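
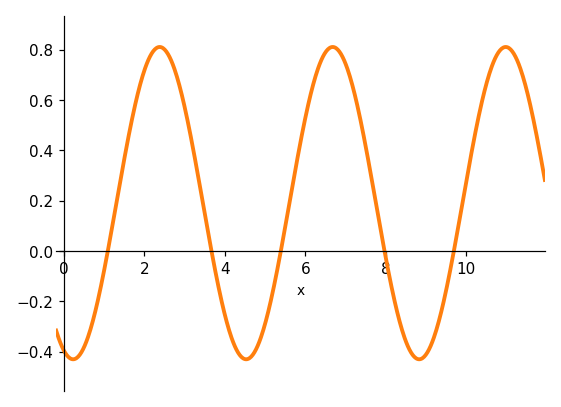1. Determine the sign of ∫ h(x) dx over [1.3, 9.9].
positive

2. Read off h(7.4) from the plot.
0.5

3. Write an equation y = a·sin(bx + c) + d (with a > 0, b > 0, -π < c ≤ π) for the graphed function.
y = 0.62sin(1.5x - 1.9) + 0.19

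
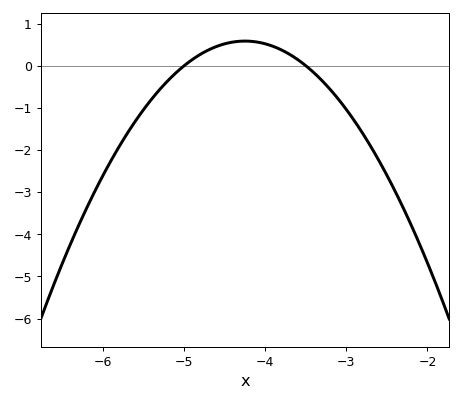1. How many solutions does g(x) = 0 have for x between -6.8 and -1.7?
2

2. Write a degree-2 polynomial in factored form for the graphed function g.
y = -1.04(x + 5)(x + 3.5)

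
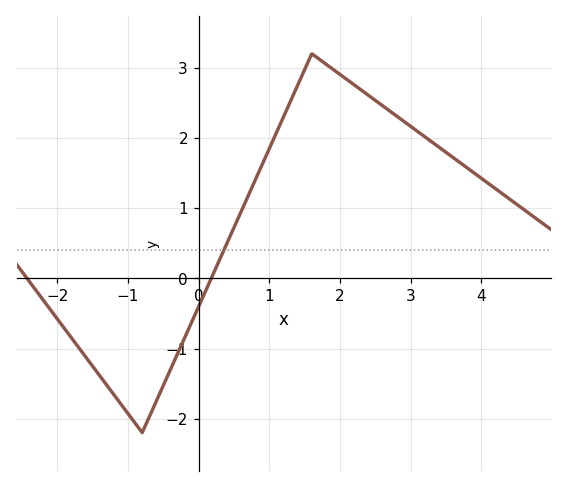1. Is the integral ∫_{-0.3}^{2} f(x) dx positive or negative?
positive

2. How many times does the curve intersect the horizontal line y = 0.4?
1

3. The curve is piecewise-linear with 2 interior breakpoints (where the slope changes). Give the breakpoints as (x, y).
(-0.8, -2.2); (1.6, 3.2)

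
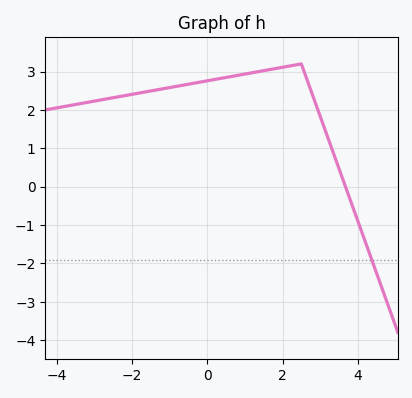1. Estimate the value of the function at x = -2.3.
2.35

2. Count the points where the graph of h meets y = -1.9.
1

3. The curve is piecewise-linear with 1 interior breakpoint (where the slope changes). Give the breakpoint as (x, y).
(2.5, 3.2)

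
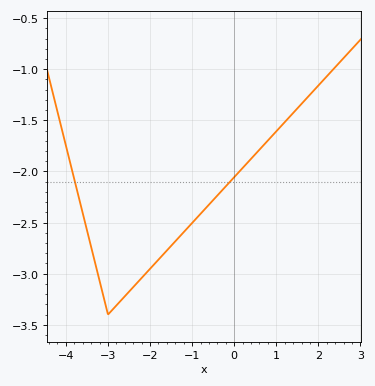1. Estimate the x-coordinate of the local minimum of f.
-3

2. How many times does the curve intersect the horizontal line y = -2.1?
2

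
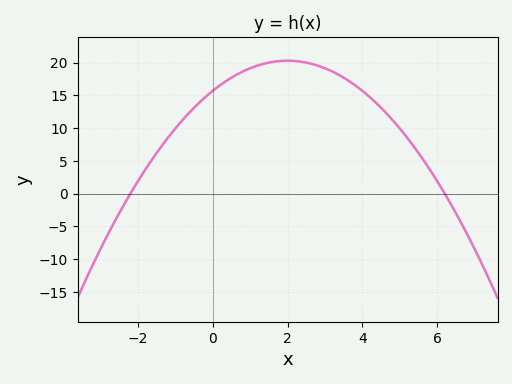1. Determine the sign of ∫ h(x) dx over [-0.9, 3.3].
positive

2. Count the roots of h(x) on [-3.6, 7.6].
2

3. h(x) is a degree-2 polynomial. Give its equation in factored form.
y = -1.15(x + 2.2)(x - 6.2)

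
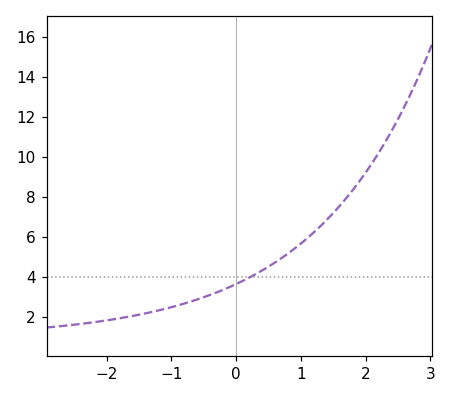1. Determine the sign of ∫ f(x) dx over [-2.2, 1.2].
positive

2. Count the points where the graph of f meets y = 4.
1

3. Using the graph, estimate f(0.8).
5.17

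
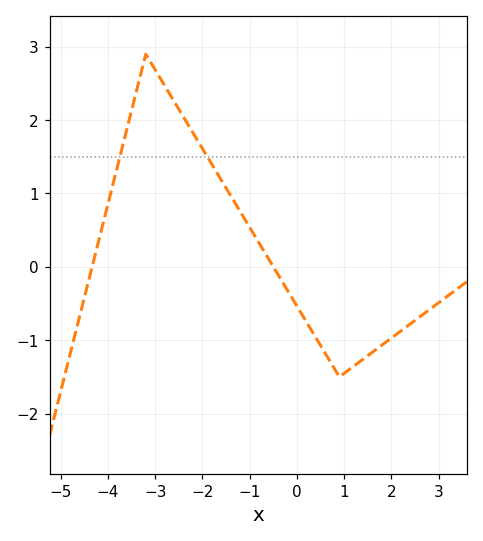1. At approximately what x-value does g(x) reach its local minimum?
0.899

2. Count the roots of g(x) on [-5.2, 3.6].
2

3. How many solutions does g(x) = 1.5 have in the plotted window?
2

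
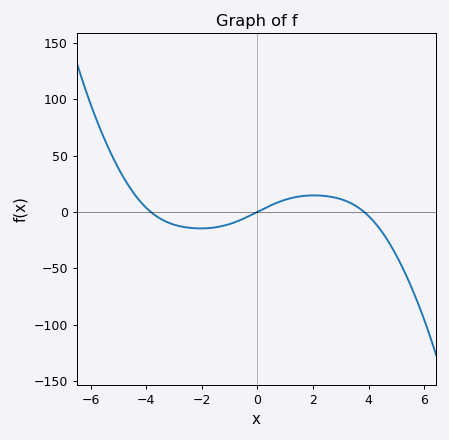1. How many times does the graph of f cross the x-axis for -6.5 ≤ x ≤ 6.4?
3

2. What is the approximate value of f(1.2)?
12.2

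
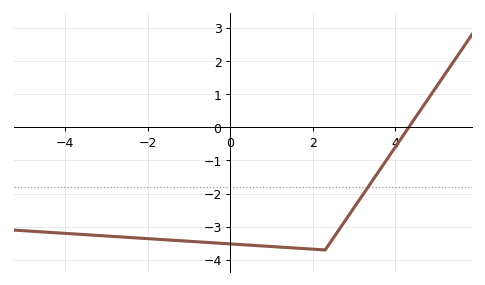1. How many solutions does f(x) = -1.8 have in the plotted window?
1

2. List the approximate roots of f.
4.4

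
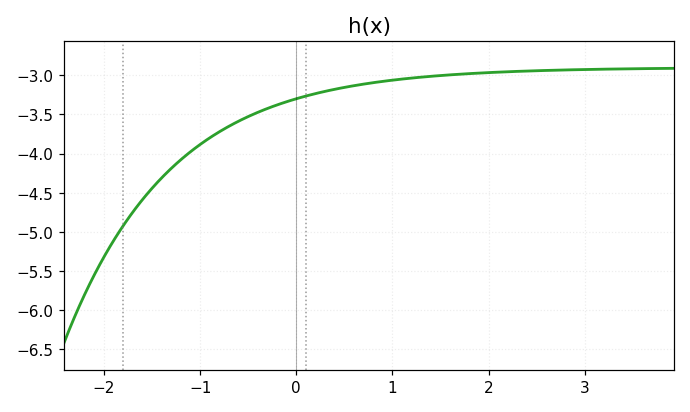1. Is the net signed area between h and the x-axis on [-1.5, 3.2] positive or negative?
negative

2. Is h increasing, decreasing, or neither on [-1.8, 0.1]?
increasing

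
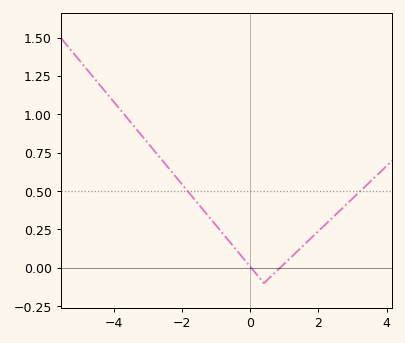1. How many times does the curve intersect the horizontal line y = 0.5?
2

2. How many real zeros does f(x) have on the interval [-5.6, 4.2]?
2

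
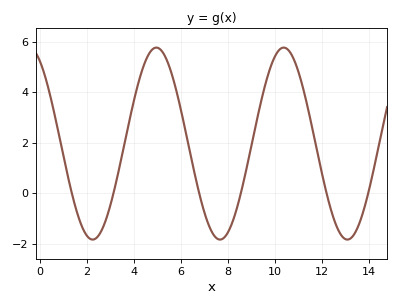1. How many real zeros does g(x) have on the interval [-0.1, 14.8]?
6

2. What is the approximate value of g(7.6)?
-1.83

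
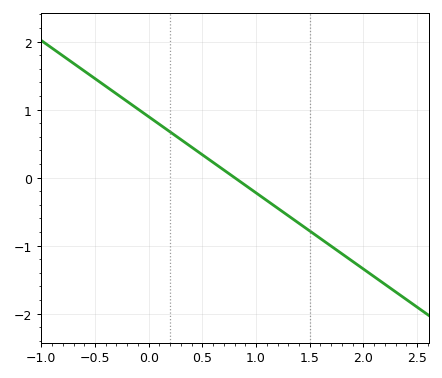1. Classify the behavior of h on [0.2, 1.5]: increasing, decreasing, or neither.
decreasing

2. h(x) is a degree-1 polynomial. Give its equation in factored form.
y = -1.12(x - 0.8)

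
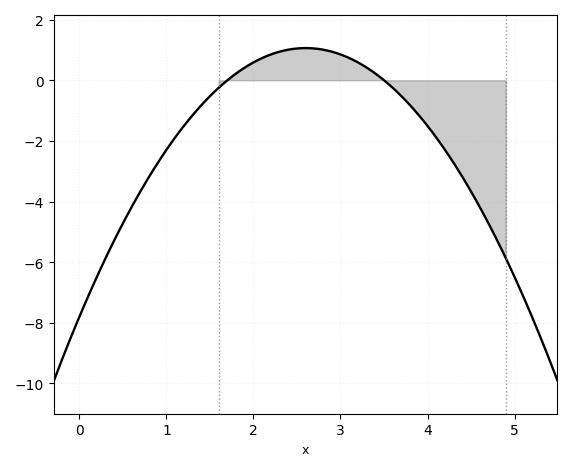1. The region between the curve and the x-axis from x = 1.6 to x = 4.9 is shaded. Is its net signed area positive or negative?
negative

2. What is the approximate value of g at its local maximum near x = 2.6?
1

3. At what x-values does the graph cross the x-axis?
1.7, 3.5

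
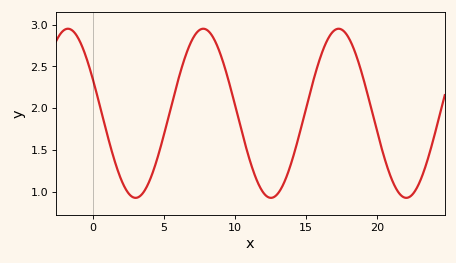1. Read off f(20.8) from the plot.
1.25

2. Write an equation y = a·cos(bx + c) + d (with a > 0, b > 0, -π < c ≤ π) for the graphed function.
y = 1.01cos(0.66x + 1.2) + 1.94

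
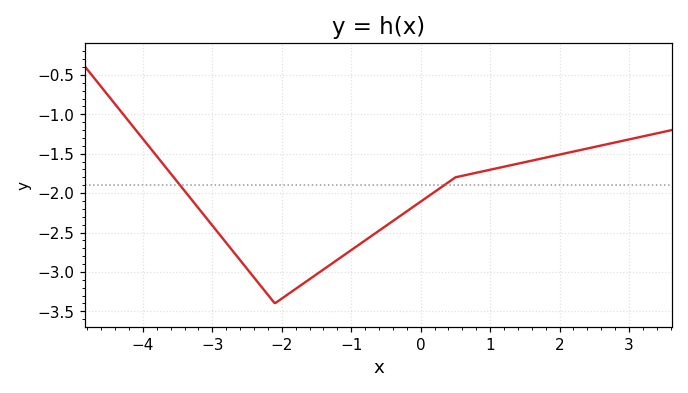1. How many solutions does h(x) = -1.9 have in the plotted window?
2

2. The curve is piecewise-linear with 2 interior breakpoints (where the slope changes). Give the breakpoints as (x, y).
(-2.1, -3.4); (0.5, -1.8)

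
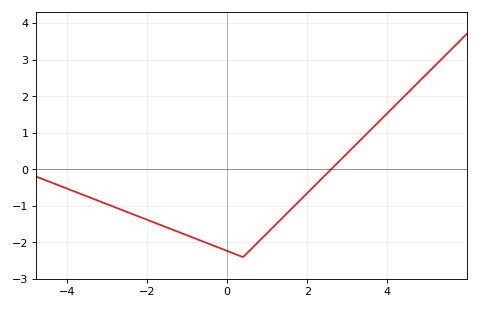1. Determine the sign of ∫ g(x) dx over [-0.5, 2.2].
negative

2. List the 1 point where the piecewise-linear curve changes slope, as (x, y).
(0.4, -2.4)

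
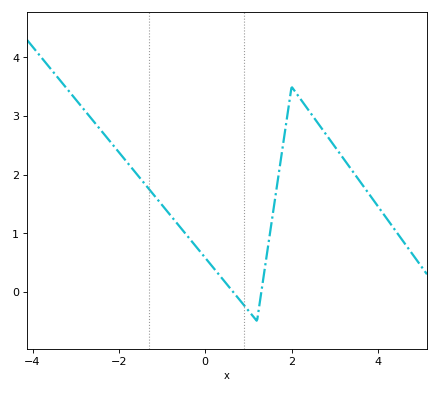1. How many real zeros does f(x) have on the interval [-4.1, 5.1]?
2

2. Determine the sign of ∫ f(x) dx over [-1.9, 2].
positive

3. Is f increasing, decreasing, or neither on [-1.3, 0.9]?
decreasing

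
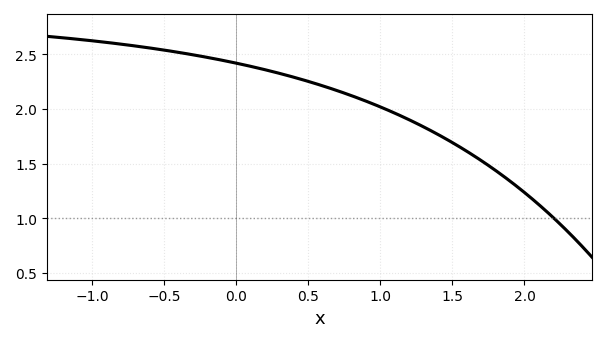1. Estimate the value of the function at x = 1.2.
1.9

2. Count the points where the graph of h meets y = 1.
1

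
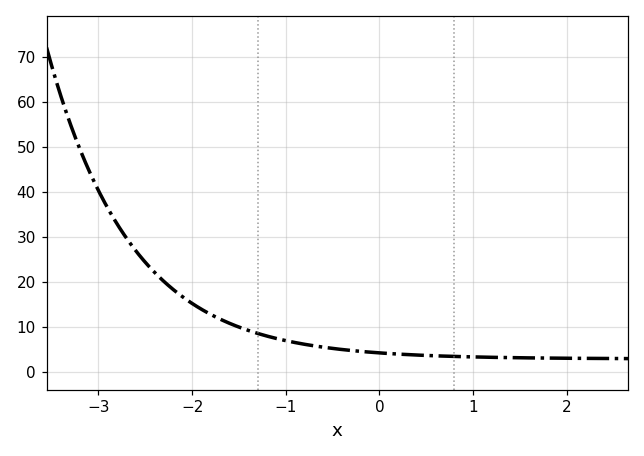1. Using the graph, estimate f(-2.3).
20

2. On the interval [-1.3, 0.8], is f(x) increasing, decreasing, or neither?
decreasing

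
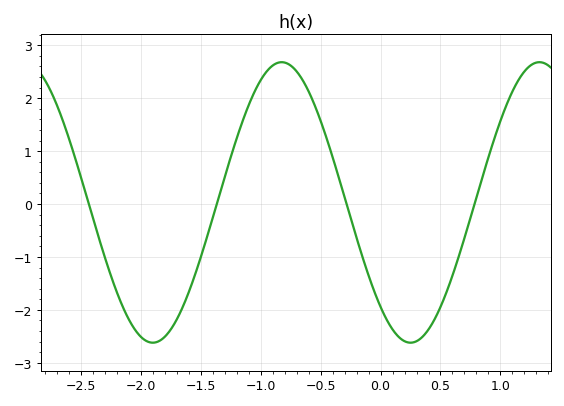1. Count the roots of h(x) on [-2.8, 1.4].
4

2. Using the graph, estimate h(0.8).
0.123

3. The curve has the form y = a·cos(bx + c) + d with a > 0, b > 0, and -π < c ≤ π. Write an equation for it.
y = 2.65cos(2.92x + 2.41) + 0.03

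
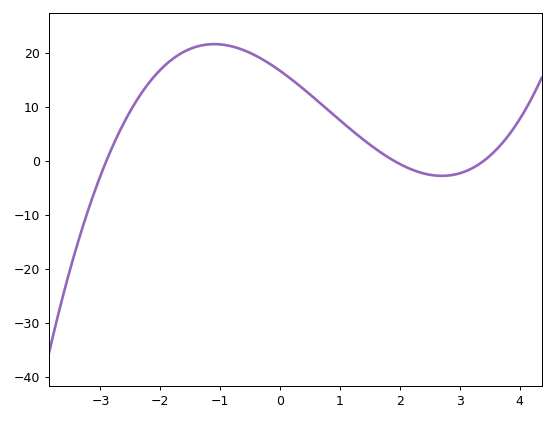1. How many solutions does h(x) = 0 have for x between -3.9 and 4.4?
3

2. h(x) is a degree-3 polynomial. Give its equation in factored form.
y = 0.89(x + 2.9)(x - 1.9)(x - 3.4)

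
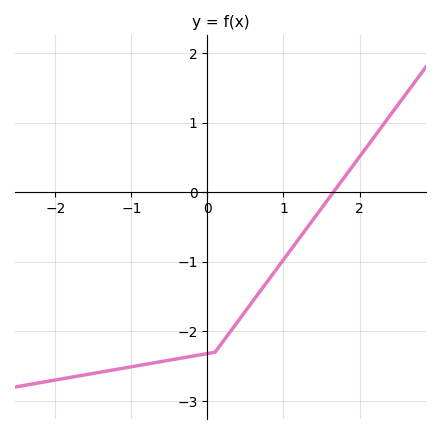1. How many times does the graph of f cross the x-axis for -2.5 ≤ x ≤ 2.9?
1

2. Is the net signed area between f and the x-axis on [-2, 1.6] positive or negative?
negative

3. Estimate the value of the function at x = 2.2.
0.8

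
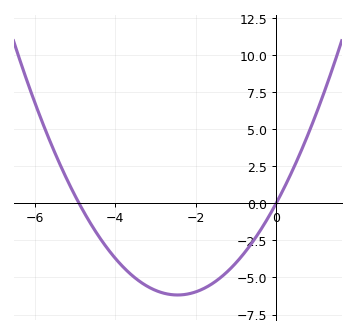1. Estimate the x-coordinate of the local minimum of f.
-2.4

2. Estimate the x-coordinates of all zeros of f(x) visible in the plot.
-4.8, 0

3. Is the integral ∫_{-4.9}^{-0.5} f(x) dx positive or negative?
negative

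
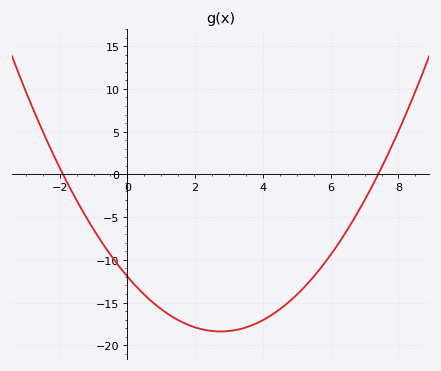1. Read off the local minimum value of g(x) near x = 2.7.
-18.5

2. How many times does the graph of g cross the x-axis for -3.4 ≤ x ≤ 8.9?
2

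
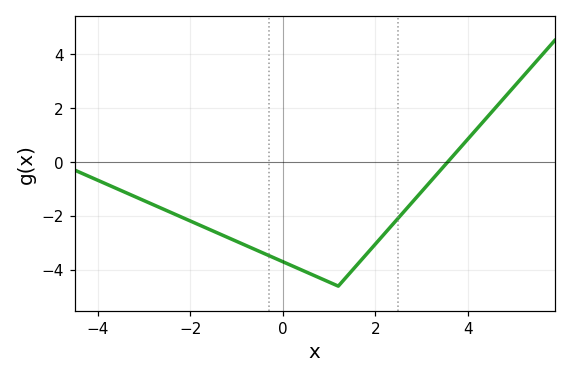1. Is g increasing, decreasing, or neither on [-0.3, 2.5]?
neither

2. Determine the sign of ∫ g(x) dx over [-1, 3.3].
negative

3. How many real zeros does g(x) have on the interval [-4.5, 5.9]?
1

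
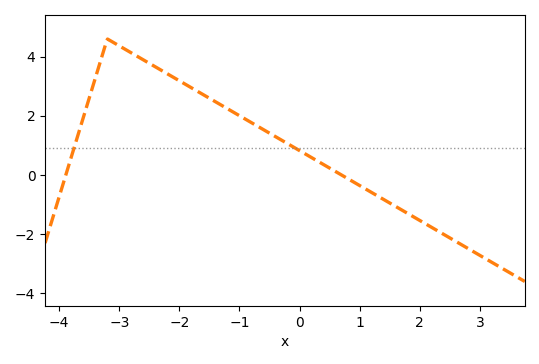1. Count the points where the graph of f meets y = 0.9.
2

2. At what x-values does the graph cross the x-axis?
-3.8, 0.6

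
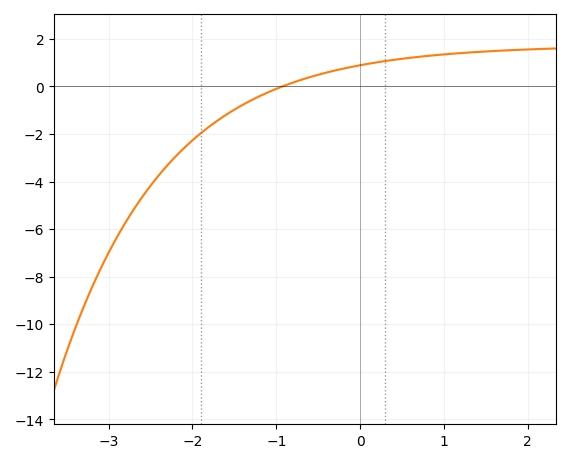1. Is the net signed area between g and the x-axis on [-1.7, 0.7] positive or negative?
positive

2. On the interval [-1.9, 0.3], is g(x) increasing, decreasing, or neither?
increasing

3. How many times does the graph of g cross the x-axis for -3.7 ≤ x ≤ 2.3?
1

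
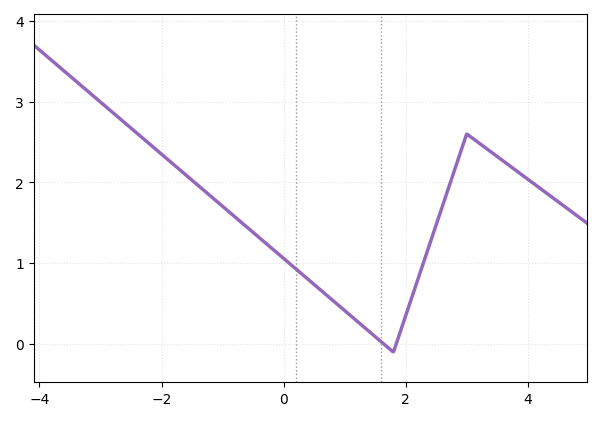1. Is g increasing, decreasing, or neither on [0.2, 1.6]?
decreasing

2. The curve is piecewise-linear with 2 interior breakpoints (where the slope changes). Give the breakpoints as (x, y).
(1.8, -0.1); (3, 2.6)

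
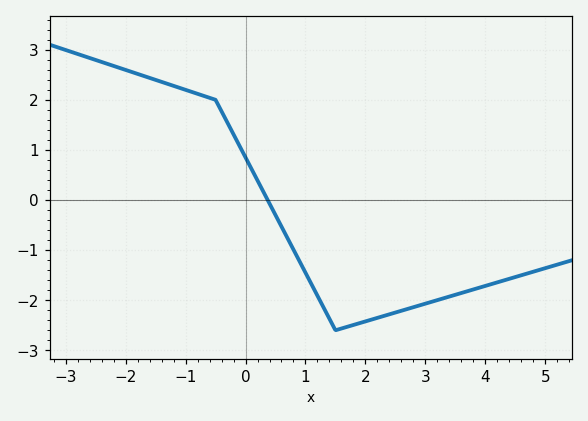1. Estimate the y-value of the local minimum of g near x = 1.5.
-2.6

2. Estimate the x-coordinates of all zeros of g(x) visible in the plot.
0.37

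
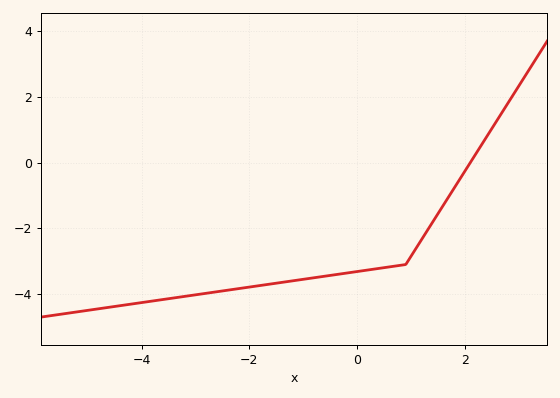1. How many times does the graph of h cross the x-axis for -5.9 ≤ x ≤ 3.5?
1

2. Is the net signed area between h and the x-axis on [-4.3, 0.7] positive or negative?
negative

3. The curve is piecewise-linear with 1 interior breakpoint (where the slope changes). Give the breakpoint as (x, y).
(0.9, -3.1)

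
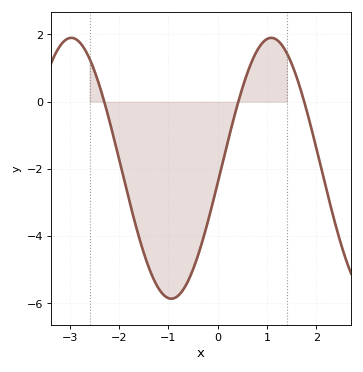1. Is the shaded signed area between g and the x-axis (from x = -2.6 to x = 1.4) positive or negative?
negative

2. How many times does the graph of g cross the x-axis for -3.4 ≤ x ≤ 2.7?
3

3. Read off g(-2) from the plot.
-1.71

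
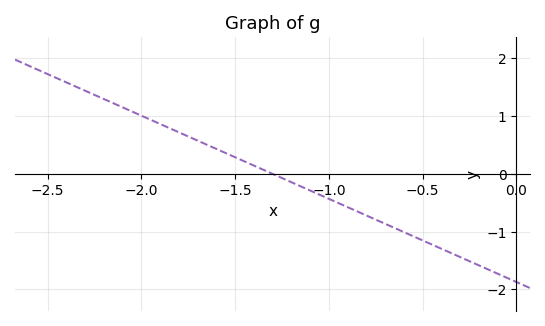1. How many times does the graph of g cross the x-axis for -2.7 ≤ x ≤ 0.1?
1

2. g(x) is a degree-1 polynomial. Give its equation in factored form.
y = -1.44(x + 1.3)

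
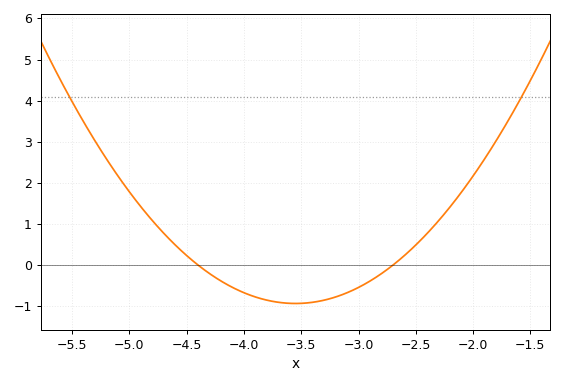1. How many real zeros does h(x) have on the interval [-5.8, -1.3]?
2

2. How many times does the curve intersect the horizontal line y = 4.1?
2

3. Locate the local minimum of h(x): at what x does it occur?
-3.55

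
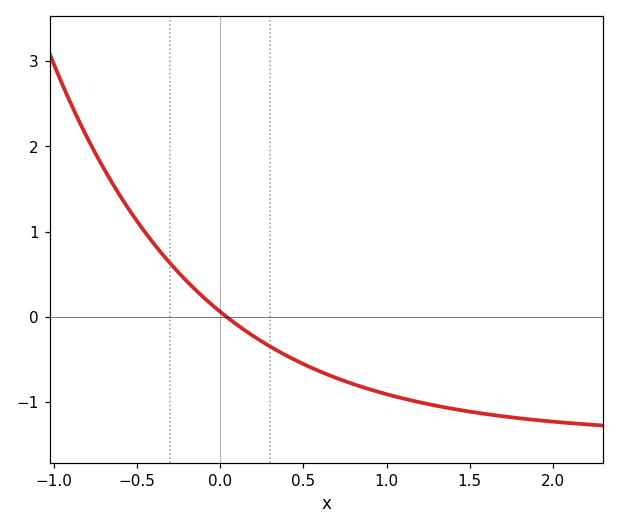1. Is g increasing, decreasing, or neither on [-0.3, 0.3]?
decreasing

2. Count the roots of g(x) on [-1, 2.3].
1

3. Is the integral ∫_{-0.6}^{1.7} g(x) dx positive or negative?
negative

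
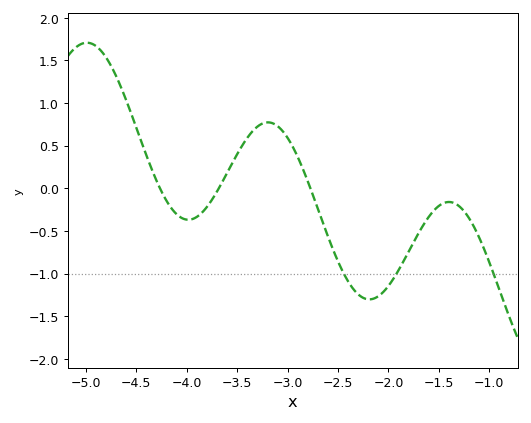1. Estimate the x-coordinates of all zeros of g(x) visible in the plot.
-4.3, -3.7, -2.8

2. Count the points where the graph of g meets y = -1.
3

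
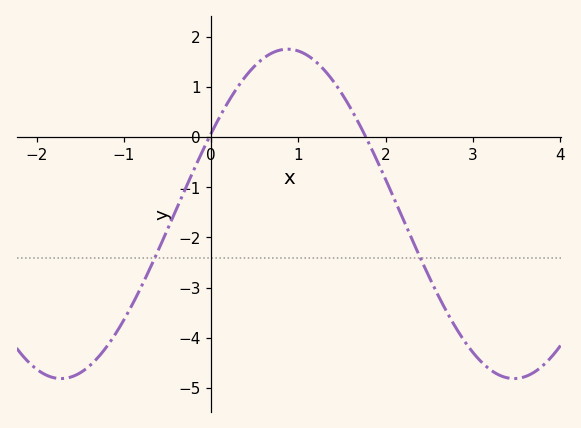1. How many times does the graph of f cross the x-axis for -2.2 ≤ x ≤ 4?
2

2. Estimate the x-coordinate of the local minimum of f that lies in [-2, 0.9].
-1.72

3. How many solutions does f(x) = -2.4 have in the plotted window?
2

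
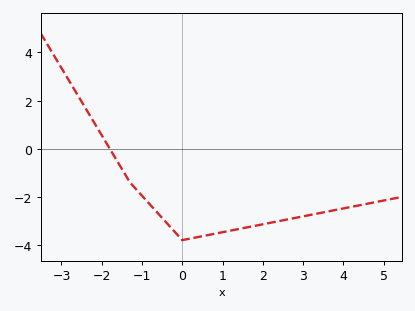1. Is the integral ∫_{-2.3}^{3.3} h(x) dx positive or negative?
negative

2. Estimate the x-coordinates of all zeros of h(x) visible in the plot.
-1.8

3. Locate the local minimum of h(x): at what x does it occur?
0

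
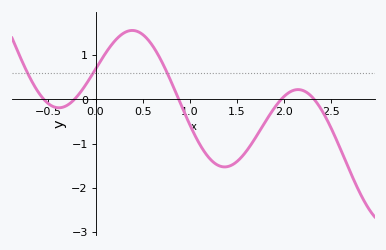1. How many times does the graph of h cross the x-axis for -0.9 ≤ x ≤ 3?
5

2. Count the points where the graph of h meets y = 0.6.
3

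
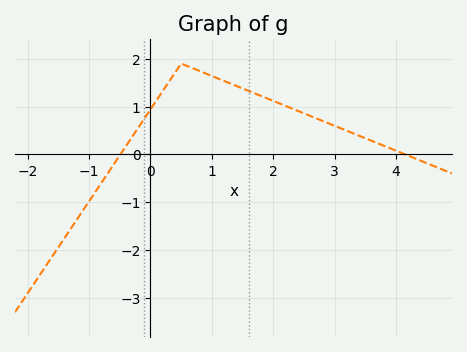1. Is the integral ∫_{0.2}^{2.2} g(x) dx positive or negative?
positive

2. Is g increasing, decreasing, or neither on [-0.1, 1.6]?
neither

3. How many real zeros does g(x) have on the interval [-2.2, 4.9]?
2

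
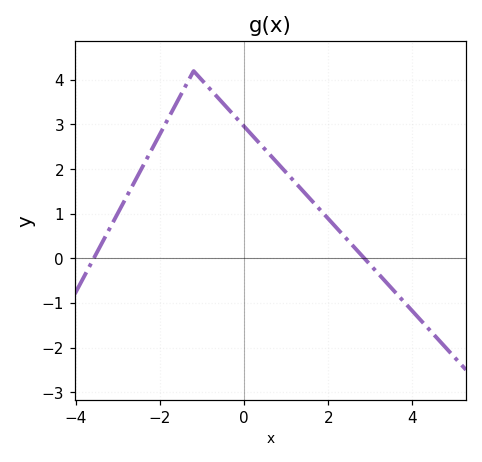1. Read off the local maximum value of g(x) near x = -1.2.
4.2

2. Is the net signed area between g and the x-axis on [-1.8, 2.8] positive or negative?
positive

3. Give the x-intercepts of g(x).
-3.57, 2.86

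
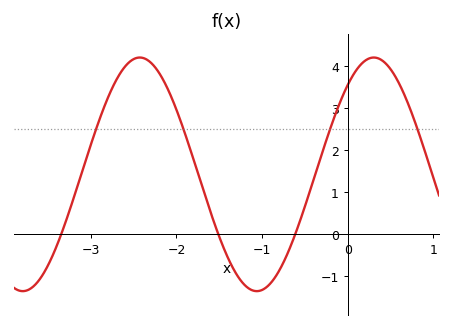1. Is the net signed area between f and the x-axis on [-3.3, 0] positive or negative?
positive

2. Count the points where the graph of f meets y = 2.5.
4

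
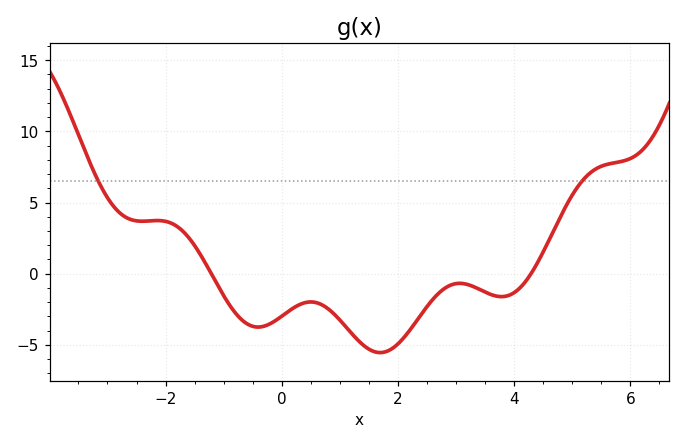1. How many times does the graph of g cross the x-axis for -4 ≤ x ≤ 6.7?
2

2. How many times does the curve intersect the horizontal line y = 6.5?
2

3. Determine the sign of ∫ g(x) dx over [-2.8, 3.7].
negative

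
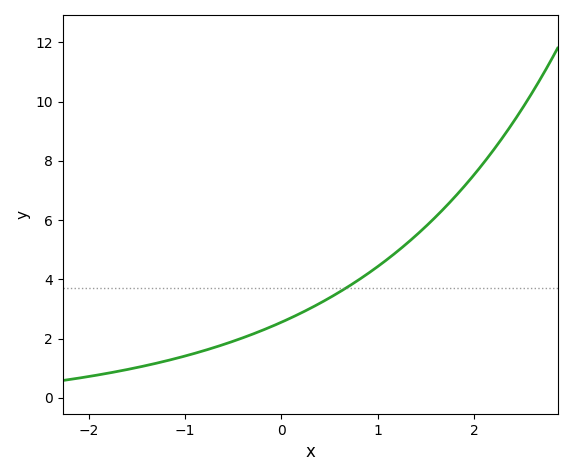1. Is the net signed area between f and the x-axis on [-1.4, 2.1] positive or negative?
positive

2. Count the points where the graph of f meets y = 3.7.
1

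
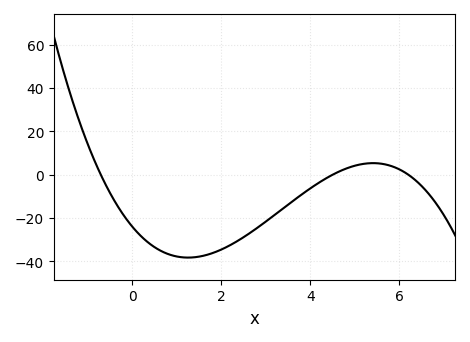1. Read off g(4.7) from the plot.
1.98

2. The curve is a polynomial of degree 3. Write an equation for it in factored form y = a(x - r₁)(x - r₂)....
y = -1.22(x + 0.7)(x - 4.5)(x - 6.2)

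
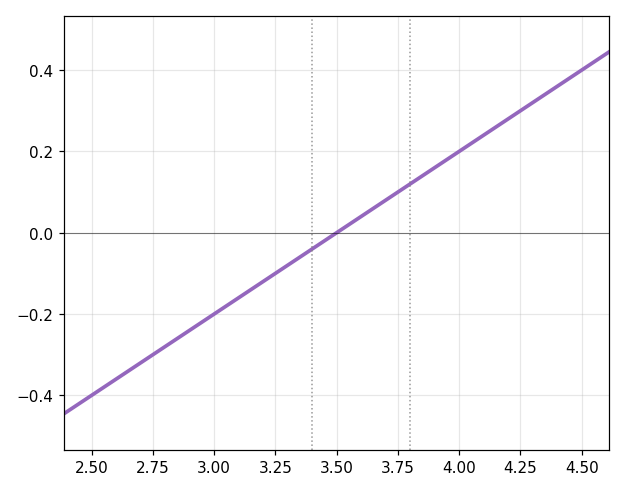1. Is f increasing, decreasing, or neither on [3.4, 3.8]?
increasing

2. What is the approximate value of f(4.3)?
0.32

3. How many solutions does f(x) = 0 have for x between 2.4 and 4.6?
1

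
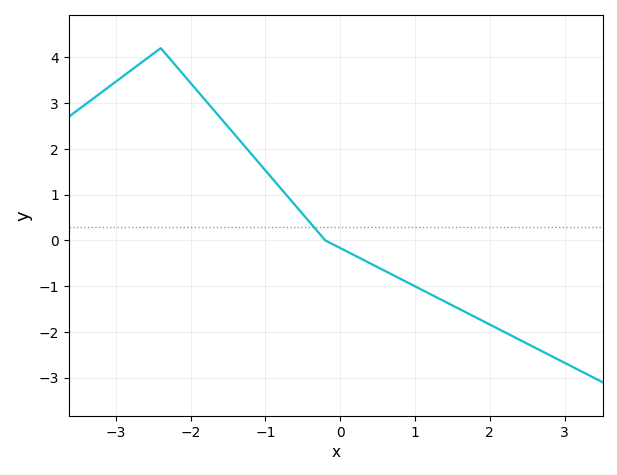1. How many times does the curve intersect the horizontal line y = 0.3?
1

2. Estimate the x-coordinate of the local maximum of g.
-2.4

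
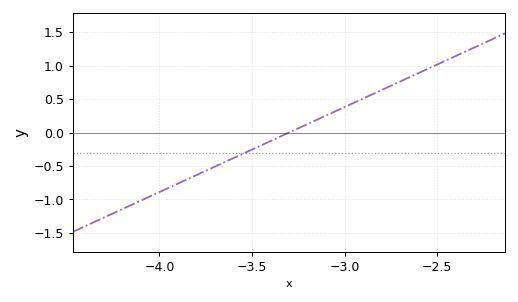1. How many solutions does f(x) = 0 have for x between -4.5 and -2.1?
1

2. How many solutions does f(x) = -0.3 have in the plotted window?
1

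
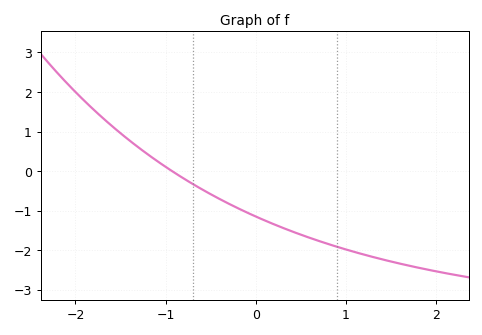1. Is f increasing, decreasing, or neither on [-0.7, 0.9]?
decreasing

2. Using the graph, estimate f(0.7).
-1.77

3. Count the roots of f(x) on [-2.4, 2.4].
1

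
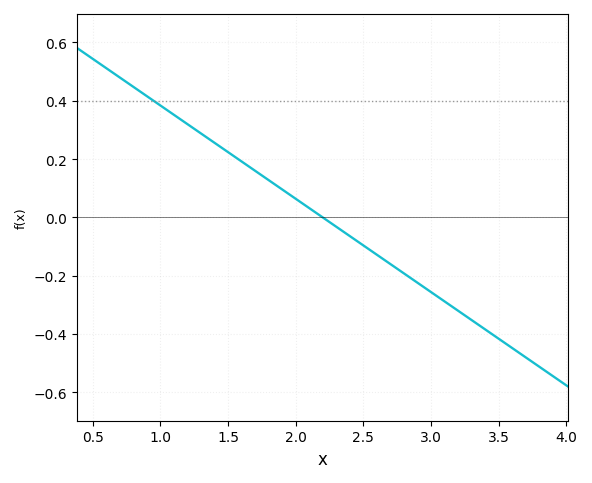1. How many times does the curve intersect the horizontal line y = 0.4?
1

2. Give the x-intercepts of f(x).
2.2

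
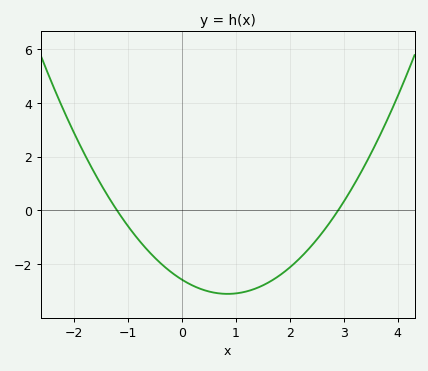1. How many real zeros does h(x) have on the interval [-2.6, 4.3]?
2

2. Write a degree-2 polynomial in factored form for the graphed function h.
y = 0.74(x + 1.2)(x - 2.9)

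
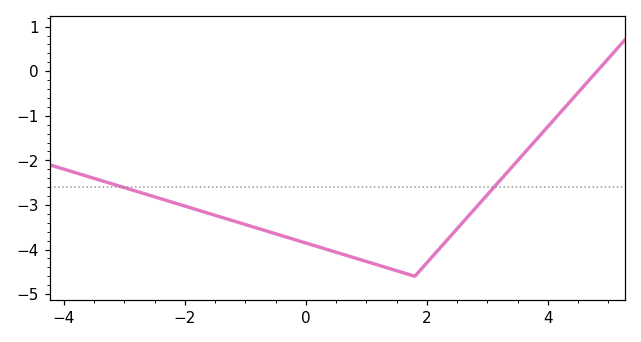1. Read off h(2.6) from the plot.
-3.38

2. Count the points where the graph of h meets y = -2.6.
2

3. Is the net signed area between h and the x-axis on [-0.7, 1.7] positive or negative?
negative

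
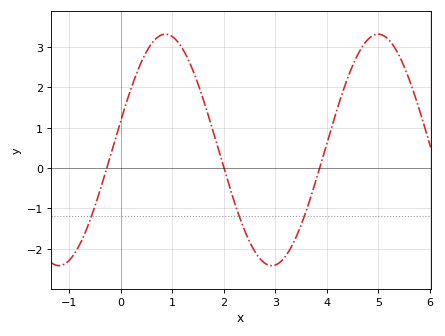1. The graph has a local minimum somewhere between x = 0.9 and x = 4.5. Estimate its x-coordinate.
2.9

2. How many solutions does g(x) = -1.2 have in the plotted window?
3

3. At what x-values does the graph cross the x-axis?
-0.3, 2, 3.9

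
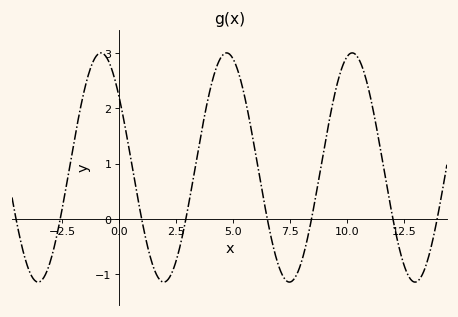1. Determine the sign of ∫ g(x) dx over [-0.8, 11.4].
positive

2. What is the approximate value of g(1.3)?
-0.587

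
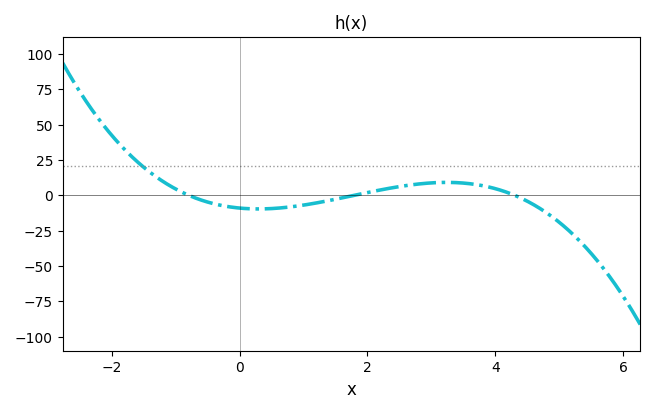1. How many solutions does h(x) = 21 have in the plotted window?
1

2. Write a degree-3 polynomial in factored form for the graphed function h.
y = -1.47(x + 0.8)(x - 1.8)(x - 4.3)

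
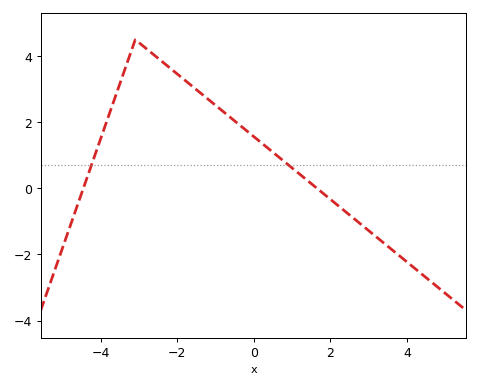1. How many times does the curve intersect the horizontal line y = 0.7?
2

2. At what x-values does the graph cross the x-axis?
-4.46, 1.65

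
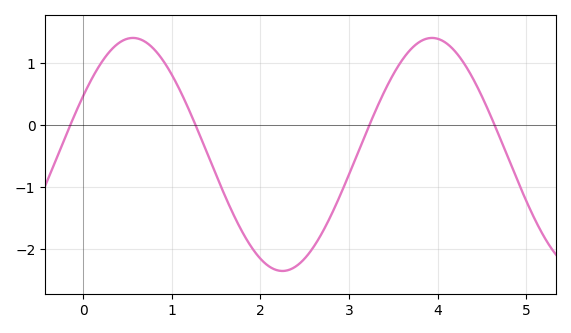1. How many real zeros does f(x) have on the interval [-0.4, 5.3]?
4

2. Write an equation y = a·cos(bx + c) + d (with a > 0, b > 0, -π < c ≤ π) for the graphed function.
y = 1.88cos(1.9x - 1) - 0.48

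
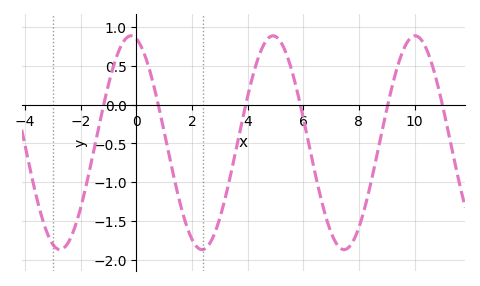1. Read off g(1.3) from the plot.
-0.85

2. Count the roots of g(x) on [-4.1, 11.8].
6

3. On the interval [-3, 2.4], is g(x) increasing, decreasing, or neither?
neither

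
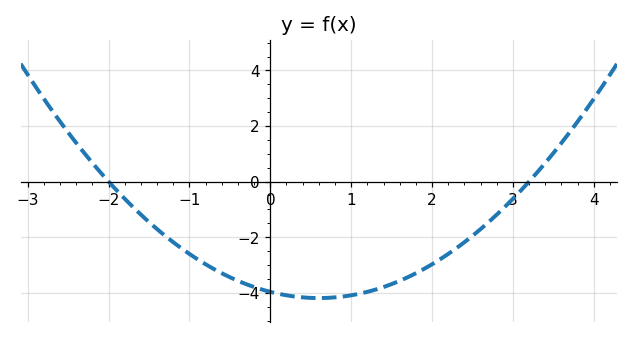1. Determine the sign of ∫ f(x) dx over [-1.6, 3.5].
negative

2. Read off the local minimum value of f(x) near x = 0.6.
-4.2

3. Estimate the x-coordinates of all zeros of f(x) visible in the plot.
-2, 3.2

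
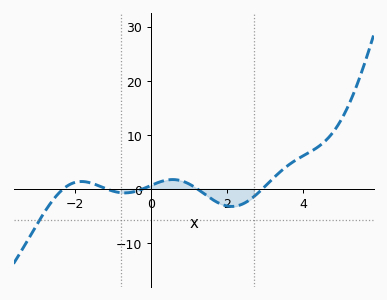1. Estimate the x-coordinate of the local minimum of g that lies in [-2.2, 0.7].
-0.6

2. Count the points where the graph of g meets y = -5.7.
1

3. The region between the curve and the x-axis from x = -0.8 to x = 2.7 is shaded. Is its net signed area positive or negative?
negative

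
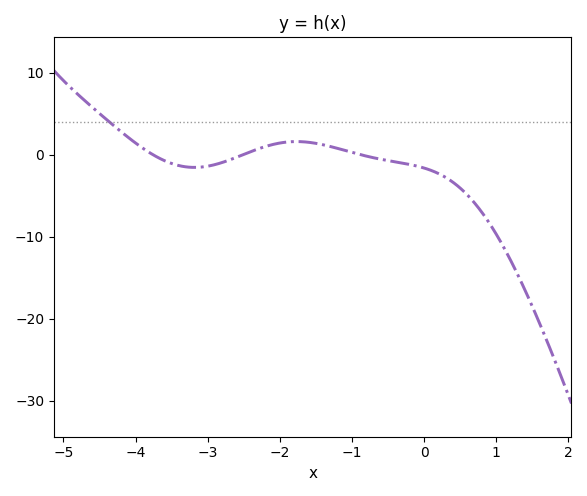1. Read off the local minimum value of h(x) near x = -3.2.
-1.54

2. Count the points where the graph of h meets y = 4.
1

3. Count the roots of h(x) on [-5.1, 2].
3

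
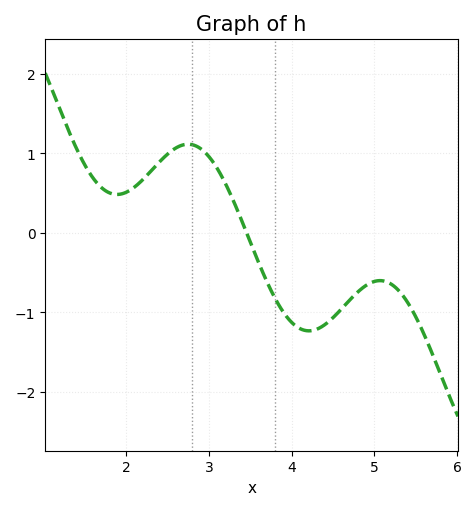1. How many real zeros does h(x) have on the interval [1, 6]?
1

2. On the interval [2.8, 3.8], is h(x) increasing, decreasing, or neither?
decreasing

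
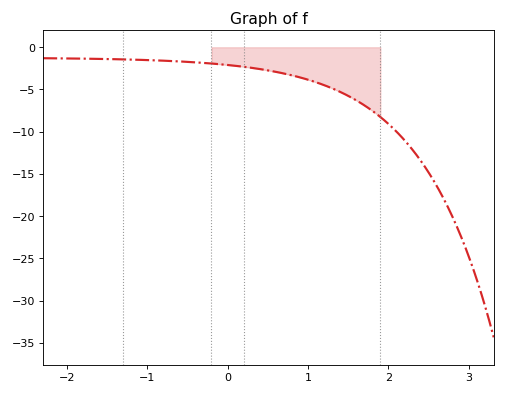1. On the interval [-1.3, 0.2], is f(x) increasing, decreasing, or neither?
decreasing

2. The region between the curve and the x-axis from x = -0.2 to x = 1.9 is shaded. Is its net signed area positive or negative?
negative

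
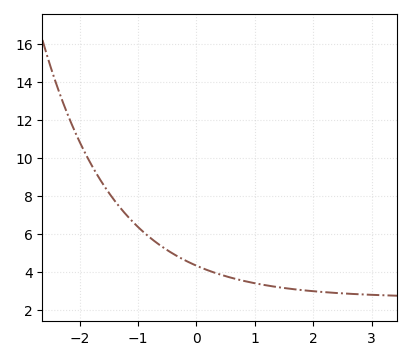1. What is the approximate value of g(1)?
3.4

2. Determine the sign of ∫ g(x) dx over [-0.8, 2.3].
positive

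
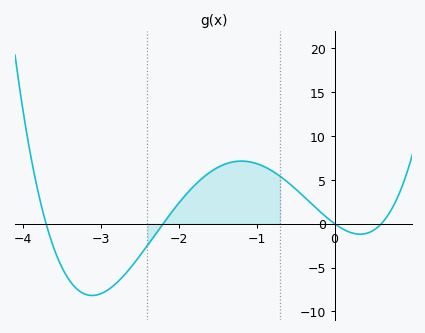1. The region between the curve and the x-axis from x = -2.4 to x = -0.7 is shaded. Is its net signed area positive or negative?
positive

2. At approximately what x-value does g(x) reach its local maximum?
-1.2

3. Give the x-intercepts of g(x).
-3.7, -2.2, 0, 0.6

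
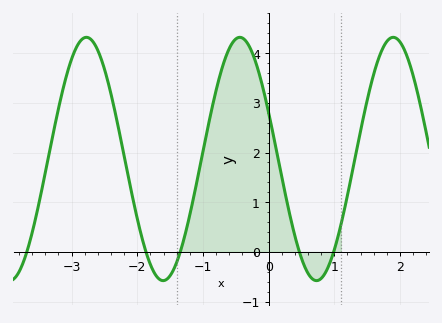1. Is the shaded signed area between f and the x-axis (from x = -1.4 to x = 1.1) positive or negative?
positive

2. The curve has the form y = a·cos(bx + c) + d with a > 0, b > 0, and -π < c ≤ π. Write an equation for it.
y = 2.45cos(2.7x + 1.2) + 1.87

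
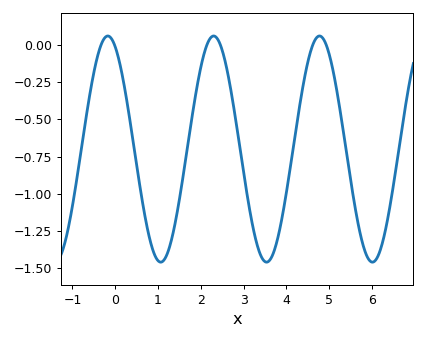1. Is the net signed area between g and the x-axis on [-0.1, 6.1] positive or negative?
negative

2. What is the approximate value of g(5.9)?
-1.43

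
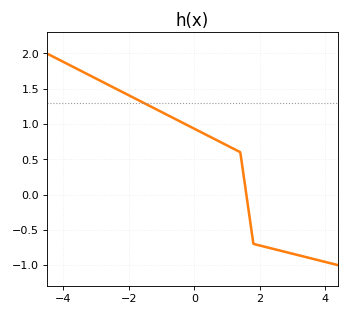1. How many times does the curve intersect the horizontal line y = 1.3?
1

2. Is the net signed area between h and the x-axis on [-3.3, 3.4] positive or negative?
positive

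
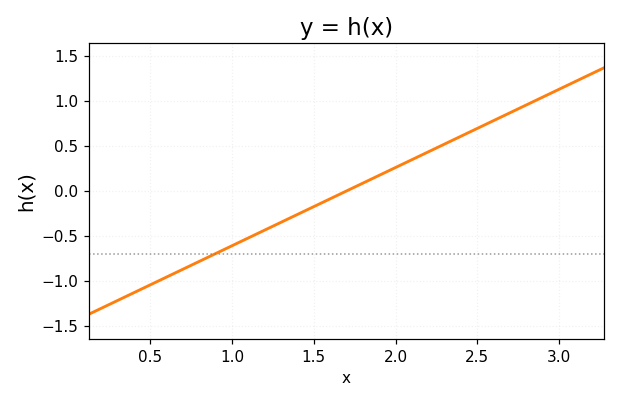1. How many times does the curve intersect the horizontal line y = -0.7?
1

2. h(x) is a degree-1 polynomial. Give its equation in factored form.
y = 0.87(x - 1.7)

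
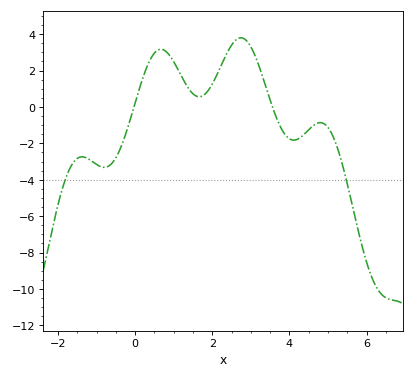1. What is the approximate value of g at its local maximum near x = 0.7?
3.17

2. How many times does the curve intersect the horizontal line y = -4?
2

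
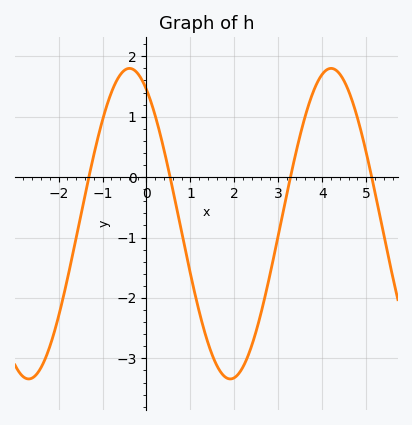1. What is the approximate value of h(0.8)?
-0.9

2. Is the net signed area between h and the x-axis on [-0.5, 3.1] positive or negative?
negative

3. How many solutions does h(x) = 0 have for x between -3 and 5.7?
4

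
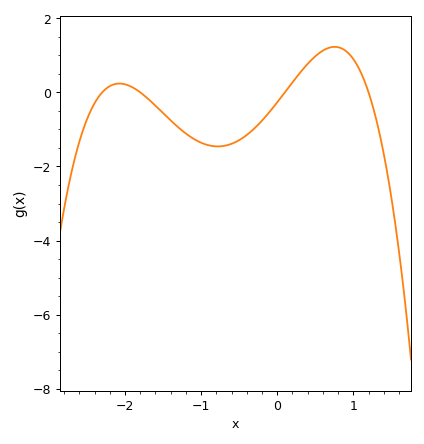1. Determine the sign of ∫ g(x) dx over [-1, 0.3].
negative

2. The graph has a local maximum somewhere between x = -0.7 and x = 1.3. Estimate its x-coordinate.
0.754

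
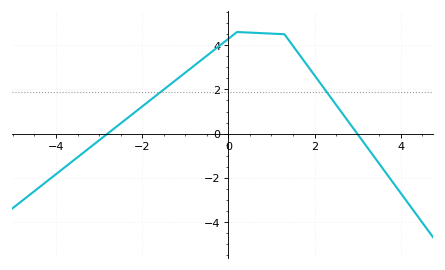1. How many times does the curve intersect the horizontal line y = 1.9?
2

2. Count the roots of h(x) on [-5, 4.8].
2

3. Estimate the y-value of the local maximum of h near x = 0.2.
4.6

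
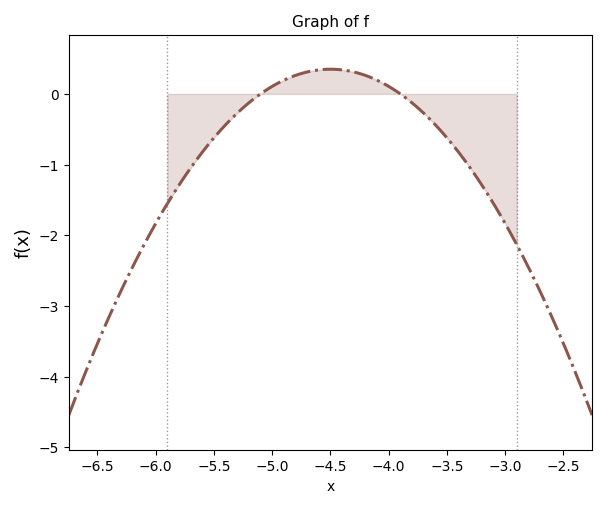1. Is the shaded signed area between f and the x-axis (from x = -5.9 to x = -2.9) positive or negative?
negative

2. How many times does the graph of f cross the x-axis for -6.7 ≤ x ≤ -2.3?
2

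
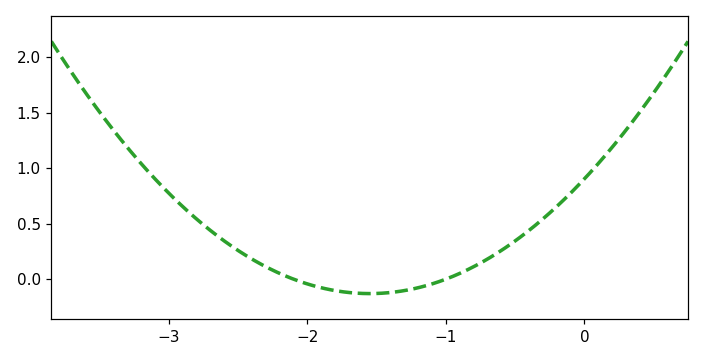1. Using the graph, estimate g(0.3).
1.35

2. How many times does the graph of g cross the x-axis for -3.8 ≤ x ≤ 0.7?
2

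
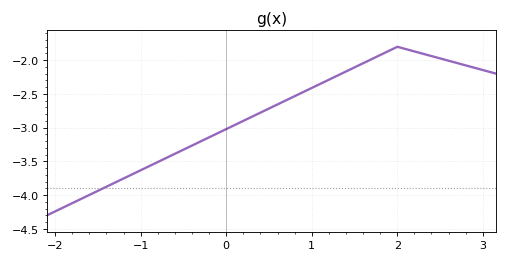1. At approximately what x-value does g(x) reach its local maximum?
2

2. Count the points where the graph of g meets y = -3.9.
1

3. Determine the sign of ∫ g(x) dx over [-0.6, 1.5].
negative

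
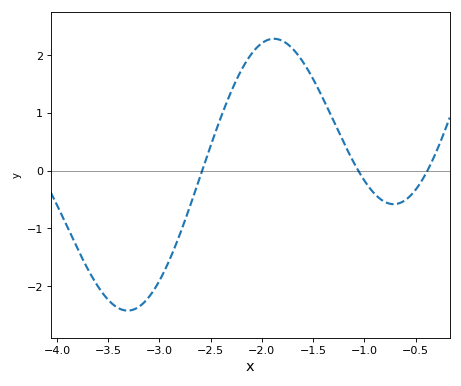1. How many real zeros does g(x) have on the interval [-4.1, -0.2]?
3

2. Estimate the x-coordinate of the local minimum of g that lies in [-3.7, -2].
-3.31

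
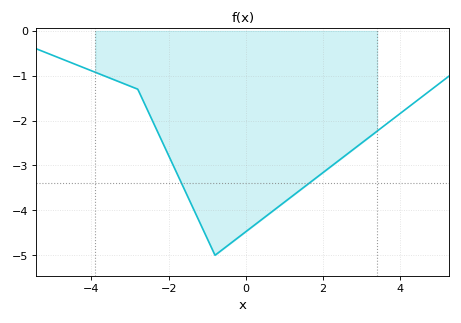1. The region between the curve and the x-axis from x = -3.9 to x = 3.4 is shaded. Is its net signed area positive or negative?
negative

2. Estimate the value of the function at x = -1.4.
-3.89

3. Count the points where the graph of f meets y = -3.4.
2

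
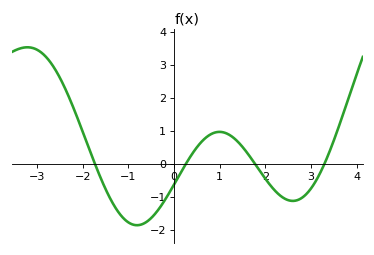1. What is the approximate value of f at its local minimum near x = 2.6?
-1.1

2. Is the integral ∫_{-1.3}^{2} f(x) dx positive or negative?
negative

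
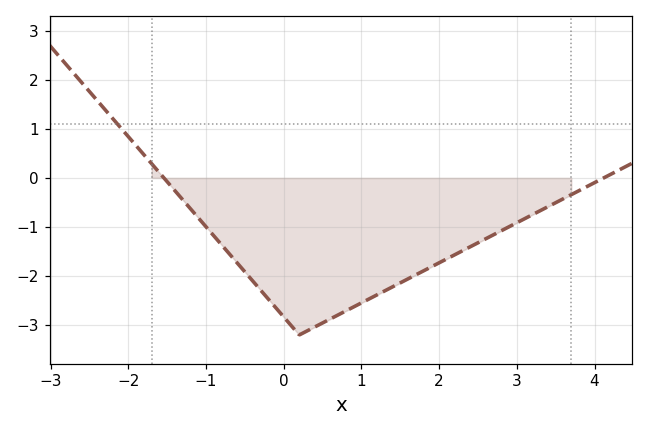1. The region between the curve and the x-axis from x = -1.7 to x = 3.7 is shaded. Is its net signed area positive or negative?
negative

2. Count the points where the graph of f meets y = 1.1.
1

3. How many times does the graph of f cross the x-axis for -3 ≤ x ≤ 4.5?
2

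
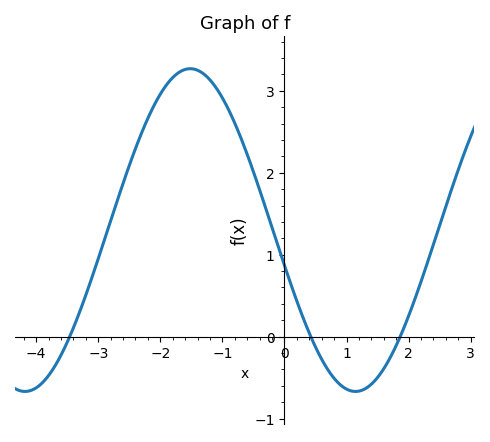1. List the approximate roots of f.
-3.5, 0.4, 1.9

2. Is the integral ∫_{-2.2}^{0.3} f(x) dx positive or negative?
positive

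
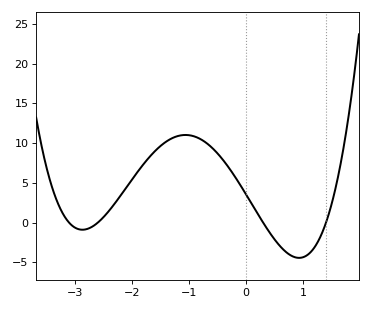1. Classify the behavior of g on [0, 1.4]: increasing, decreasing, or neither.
neither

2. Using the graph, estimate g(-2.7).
-0.517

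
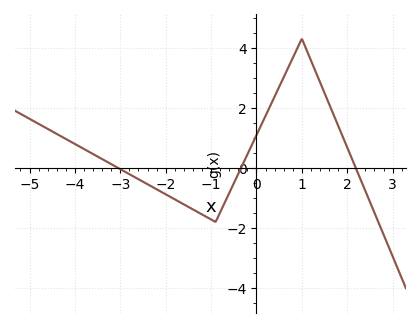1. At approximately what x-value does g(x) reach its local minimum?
-0.902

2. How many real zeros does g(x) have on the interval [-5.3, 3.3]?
3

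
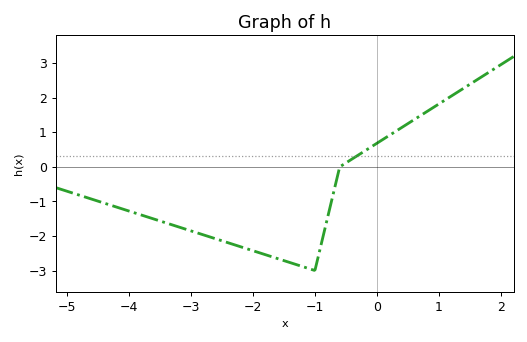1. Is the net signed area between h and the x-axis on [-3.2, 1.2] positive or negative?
negative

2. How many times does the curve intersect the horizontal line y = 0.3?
1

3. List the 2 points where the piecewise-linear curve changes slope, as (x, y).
(-1, -3); (-0.6, 0)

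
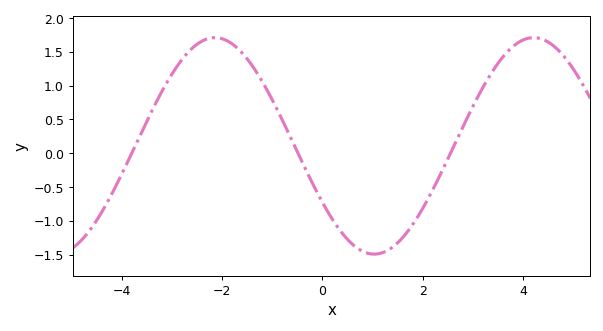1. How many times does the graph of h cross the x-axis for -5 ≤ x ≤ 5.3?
3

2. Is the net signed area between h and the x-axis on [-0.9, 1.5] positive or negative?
negative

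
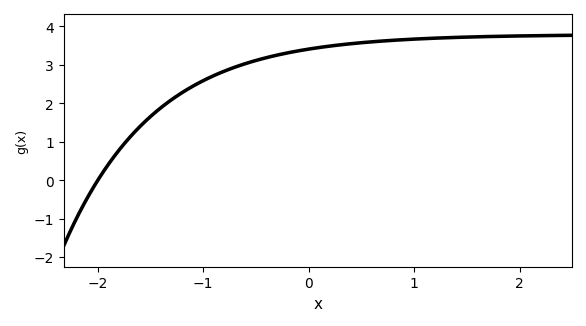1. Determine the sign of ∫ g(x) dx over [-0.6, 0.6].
positive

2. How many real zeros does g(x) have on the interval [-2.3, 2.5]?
1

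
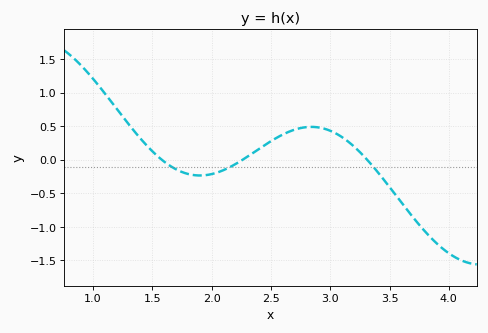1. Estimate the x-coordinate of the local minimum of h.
1.9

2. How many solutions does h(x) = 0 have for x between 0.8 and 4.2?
3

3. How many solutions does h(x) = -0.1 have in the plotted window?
3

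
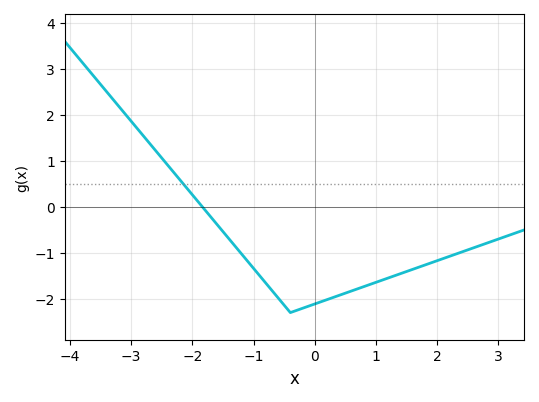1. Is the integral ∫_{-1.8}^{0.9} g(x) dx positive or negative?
negative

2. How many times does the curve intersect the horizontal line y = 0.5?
1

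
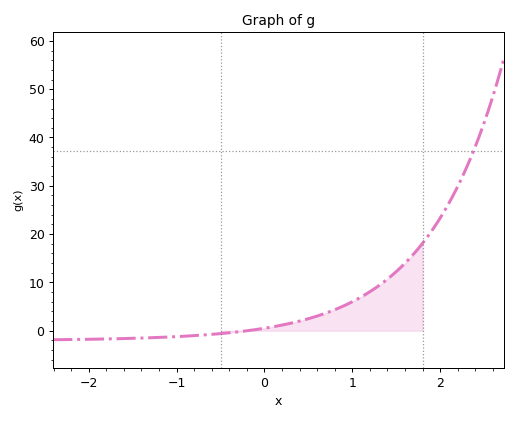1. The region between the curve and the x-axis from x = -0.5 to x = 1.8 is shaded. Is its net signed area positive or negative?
positive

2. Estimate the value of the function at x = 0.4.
2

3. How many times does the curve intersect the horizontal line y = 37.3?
1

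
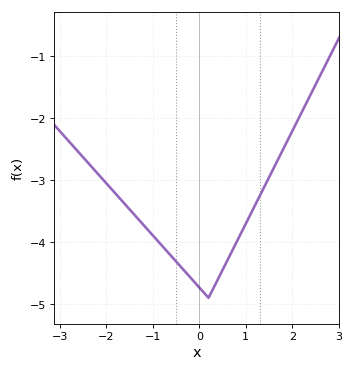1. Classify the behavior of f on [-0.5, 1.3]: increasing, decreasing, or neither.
neither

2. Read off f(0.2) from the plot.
-4.9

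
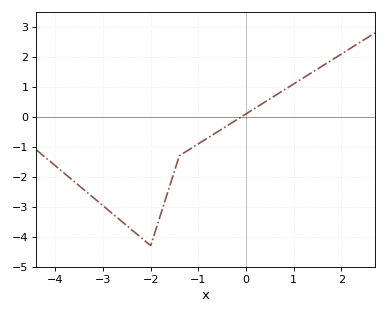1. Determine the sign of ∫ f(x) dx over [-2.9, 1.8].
negative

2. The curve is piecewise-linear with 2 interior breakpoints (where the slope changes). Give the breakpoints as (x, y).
(-2, -4.3); (-1.4, -1.3)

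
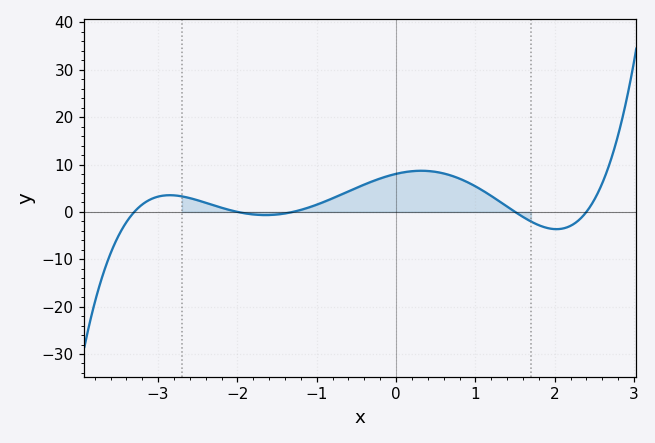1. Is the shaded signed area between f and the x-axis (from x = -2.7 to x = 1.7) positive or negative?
positive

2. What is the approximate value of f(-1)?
1.52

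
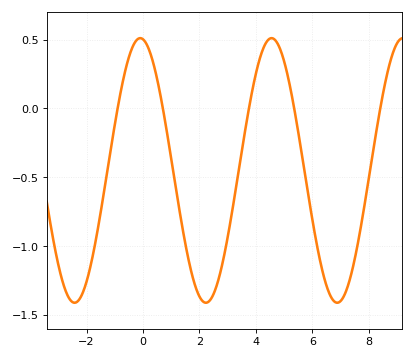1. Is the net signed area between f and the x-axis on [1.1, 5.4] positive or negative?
negative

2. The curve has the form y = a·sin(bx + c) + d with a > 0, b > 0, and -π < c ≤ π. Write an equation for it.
y = 0.96sin(1.4x + 1.7) - 0.45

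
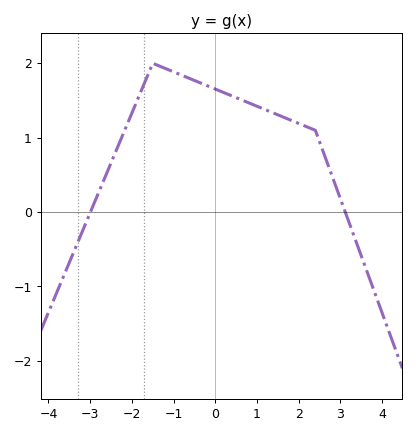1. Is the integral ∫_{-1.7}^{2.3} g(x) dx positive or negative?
positive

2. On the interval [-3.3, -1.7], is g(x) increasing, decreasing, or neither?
increasing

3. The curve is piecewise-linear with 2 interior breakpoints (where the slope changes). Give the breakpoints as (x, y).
(-1.5, 2); (2.4, 1.1)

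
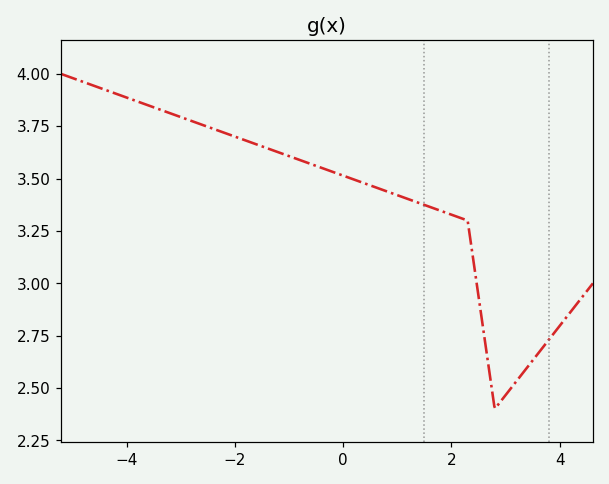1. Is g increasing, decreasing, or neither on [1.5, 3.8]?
neither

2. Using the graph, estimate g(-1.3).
3.64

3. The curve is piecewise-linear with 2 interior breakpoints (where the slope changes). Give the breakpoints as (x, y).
(2.3, 3.3); (2.8, 2.4)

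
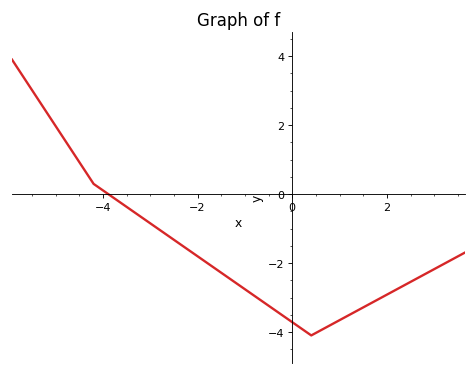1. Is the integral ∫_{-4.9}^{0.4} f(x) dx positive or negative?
negative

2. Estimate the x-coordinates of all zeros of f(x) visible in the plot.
-3.89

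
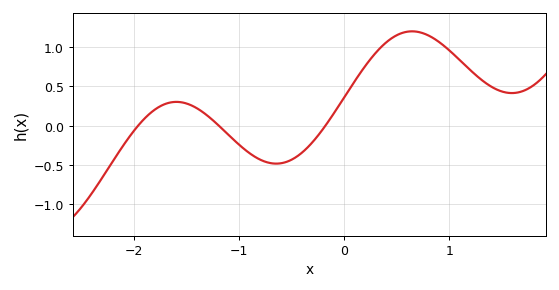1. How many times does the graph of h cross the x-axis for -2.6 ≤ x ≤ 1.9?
3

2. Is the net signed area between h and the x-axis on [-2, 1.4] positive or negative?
positive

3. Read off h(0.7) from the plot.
1.2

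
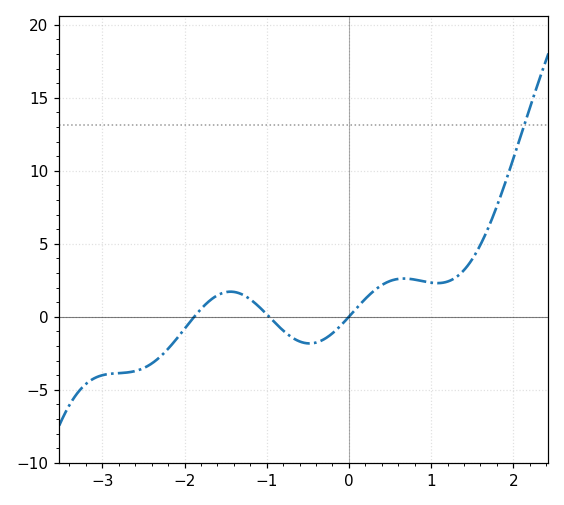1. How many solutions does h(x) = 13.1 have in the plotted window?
1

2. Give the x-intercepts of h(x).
-1.88, -0.971, 0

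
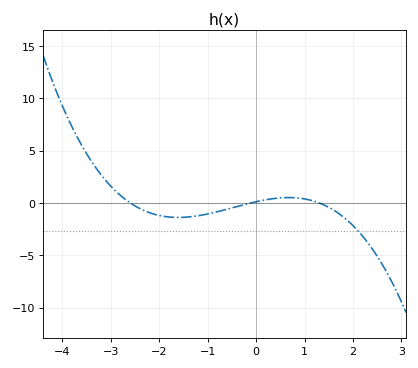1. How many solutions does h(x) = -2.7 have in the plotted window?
1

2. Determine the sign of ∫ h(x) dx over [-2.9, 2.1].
negative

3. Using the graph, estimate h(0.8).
0.5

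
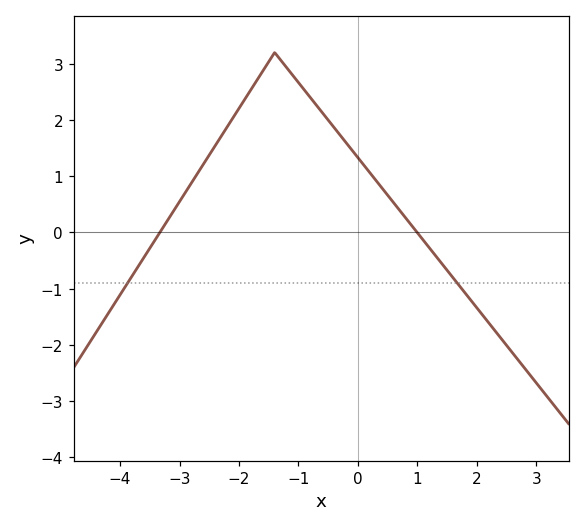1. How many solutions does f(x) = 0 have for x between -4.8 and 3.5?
2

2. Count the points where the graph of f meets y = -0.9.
2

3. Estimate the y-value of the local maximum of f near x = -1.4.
3.2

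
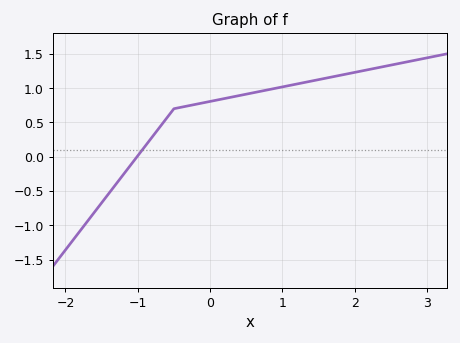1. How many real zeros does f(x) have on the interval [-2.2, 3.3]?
1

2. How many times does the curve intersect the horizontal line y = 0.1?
1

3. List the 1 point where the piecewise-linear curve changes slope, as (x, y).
(-0.5, 0.7)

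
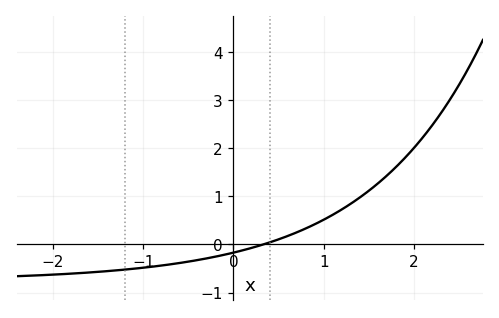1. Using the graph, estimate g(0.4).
0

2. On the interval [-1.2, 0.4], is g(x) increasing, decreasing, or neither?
increasing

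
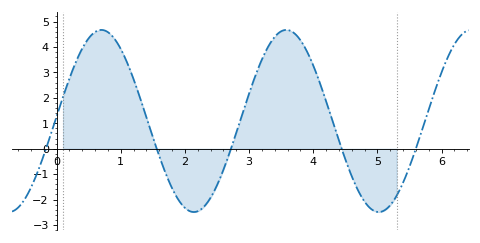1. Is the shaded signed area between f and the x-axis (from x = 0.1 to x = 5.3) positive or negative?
positive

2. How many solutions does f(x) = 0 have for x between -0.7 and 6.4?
5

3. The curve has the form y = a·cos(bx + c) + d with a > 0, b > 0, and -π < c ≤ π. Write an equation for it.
y = 3.58cos(2.18x - 1.52) + 1.09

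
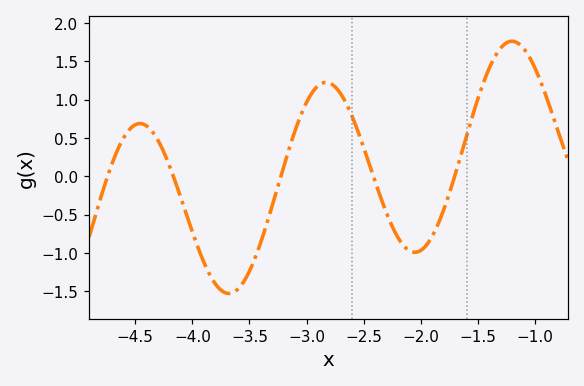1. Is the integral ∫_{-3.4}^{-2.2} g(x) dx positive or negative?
positive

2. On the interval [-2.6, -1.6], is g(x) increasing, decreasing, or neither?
neither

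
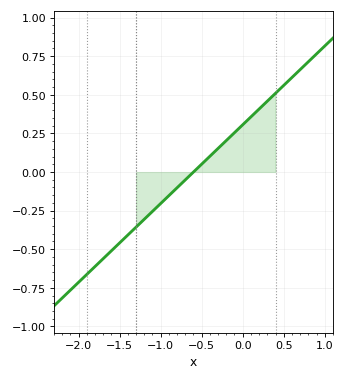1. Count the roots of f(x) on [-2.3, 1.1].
1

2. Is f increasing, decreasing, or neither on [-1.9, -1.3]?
increasing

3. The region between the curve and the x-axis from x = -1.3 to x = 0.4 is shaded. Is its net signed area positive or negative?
positive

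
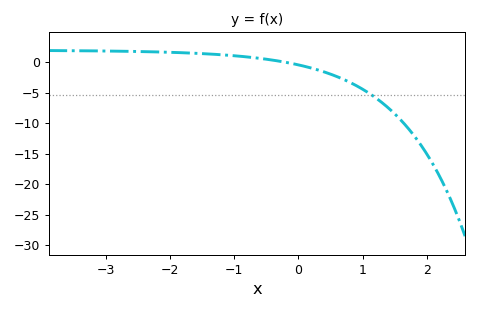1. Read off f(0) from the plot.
-0.41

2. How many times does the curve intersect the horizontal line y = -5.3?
1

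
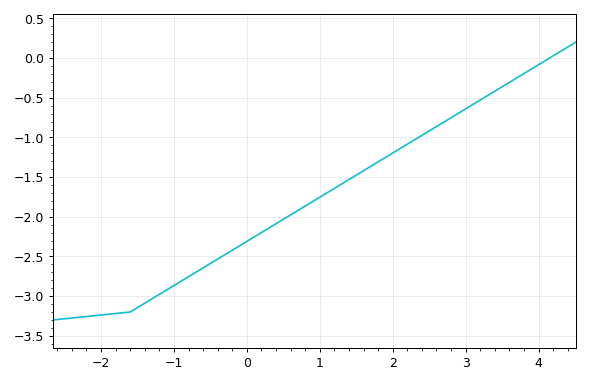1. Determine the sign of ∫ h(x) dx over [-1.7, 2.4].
negative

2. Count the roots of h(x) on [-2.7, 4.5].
1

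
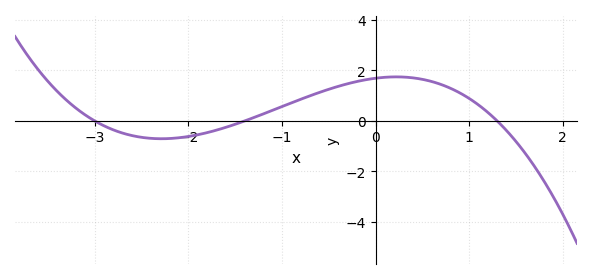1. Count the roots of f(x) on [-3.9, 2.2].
3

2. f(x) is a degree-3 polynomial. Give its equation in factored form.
y = -0.31(x + 3)(x + 1.4)(x - 1.3)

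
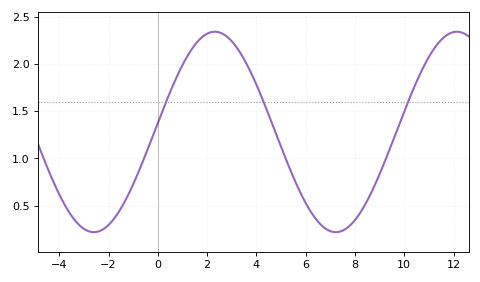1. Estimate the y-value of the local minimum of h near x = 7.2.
0.22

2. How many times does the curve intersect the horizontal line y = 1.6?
3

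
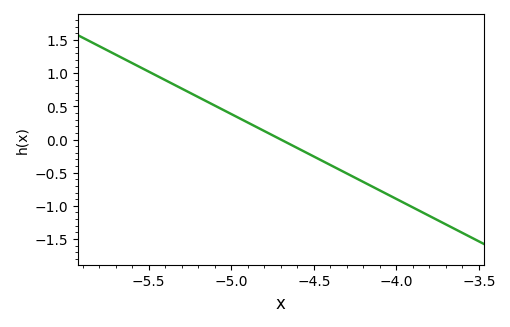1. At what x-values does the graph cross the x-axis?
-4.7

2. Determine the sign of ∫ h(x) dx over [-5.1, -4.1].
negative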